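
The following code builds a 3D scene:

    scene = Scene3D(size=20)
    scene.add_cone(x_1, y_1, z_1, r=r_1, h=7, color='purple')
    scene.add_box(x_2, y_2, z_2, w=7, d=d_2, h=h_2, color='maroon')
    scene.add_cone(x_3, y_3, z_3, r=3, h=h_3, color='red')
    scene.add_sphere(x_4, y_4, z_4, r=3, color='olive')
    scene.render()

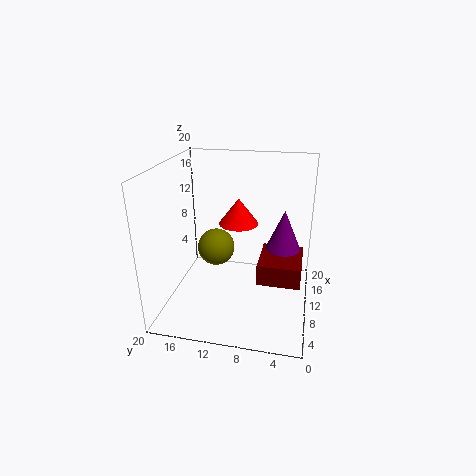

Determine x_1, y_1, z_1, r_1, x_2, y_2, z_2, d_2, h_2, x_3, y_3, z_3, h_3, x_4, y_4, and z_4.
x_1 = 14; y_1 = 4; z_1 = 6; r_1 = 3; x_2 = 8; y_2 = 1; z_2 = 4; d_2 = 6; h_2 = 3; x_3 = 15; y_3 = 11; z_3 = 10; h_3 = 4; x_4 = 16; y_4 = 15; z_4 = 5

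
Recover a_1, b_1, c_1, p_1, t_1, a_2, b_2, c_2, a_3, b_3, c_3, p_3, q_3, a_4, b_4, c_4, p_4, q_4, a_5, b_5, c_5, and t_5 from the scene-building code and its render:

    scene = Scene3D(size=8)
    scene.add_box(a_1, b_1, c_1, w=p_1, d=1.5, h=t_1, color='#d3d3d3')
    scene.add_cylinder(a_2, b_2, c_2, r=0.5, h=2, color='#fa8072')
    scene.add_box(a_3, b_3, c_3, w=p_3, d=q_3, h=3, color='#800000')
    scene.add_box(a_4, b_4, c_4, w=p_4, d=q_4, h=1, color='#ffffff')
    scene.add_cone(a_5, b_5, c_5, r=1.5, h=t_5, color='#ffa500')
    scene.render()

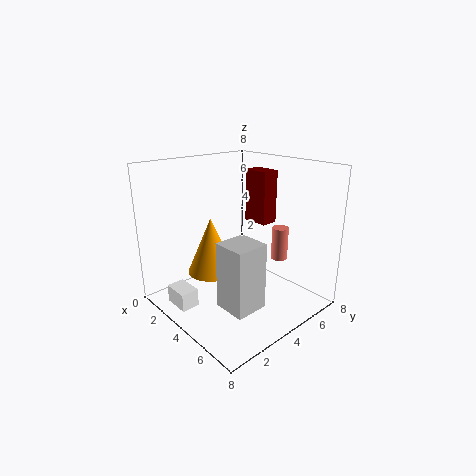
a_1 = 6.5, b_1 = 0.5, c_1 = 2.5, p_1 = 1.5, t_1 = 3, a_2 = 4.5, b_2 = 7, c_2 = 2, a_3 = 3, b_3 = 5.5, c_3 = 4.5, p_3 = 1.5, q_3 = 1, a_4 = 2, b_4 = 0.5, c_4 = 0.5, p_4 = 1.5, q_4 = 1, a_5 = 1.5, b_5 = 4, c_5 = 1, t_5 = 3.5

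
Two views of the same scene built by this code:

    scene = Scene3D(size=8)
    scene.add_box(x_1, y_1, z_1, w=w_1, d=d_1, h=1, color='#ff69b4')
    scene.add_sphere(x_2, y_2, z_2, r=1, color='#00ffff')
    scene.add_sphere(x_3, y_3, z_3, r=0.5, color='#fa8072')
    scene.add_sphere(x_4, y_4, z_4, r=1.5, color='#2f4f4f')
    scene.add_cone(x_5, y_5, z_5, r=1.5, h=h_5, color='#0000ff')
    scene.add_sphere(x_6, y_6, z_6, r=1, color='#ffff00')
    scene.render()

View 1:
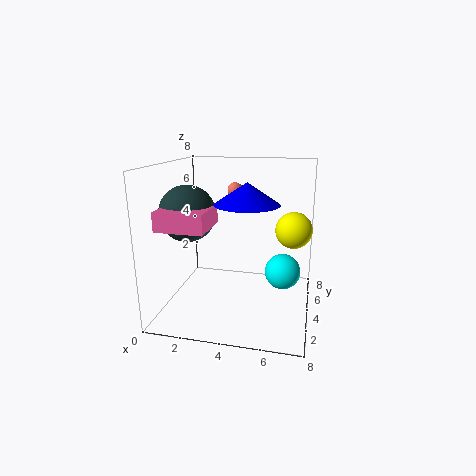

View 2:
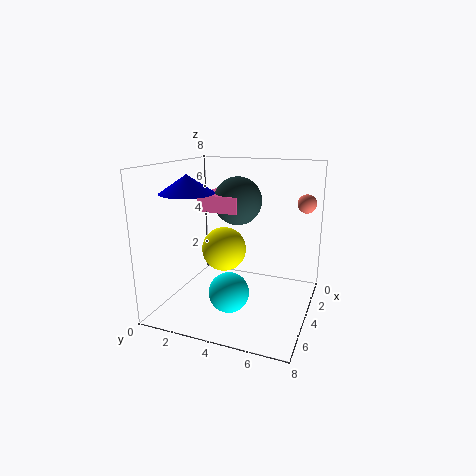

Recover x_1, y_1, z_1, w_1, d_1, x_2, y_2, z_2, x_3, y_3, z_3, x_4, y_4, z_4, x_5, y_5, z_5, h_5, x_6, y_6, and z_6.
x_1 = 0.5; y_1 = 1; z_1 = 5; w_1 = 2.5; d_1 = 2.5; x_2 = 6.5; y_2 = 4.5; z_2 = 2; x_3 = 3; y_3 = 7.5; z_3 = 6; x_4 = 1.5; y_4 = 3; z_4 = 5.5; x_5 = 5; y_5 = 1.5; z_5 = 6.5; h_5 = 1; x_6 = 7; y_6 = 4.5; z_6 = 4.5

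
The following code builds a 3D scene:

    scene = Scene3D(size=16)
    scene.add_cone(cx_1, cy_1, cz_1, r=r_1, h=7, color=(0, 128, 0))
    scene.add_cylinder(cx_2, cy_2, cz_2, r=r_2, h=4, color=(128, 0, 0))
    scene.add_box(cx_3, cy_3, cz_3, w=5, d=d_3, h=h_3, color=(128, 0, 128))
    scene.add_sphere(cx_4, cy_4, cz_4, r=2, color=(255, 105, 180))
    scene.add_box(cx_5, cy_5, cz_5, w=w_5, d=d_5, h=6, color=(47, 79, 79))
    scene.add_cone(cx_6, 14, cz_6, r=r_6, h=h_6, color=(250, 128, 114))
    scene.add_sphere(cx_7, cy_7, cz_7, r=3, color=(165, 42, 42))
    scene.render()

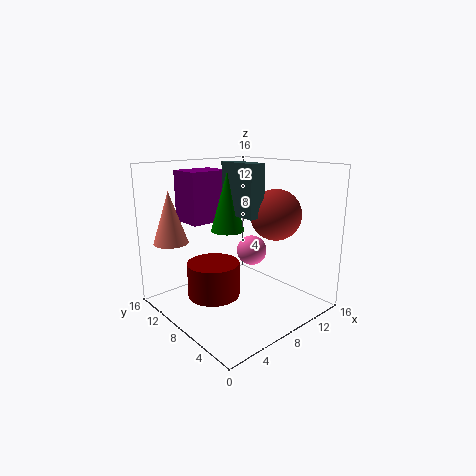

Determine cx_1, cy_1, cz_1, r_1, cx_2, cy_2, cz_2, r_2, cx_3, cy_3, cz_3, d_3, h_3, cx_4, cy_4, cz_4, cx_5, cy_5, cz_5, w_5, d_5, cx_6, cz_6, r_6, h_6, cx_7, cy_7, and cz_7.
cx_1 = 9, cy_1 = 11, cz_1 = 8, r_1 = 2, cx_2 = 6, cy_2 = 10, cz_2 = 1, r_2 = 3, cx_3 = 5, cy_3 = 12, cz_3 = 9, d_3 = 4, h_3 = 6, cx_4 = 14, cy_4 = 12, cz_4 = 4, cx_5 = 9, cy_5 = 7, cz_5 = 10, w_5 = 2, d_5 = 5, cx_6 = 3, cz_6 = 7, r_6 = 2, h_6 = 6, cx_7 = 13, cy_7 = 7, cz_7 = 10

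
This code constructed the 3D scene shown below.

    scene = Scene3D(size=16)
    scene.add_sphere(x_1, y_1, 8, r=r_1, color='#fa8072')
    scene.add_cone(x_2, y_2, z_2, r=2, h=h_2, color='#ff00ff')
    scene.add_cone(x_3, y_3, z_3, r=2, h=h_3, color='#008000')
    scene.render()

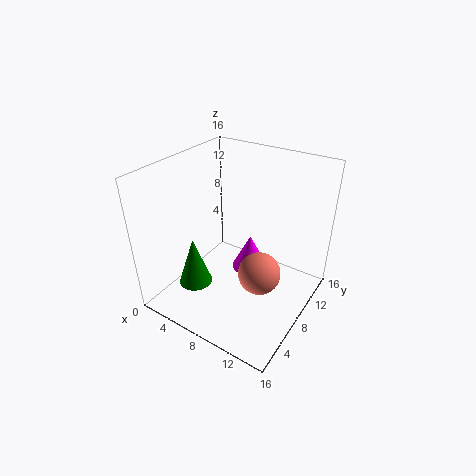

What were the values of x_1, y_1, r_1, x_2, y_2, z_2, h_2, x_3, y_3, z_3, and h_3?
x_1 = 13, y_1 = 4, r_1 = 2, x_2 = 9, y_2 = 9, z_2 = 4, h_2 = 4, x_3 = 3, y_3 = 6, z_3 = 1, h_3 = 6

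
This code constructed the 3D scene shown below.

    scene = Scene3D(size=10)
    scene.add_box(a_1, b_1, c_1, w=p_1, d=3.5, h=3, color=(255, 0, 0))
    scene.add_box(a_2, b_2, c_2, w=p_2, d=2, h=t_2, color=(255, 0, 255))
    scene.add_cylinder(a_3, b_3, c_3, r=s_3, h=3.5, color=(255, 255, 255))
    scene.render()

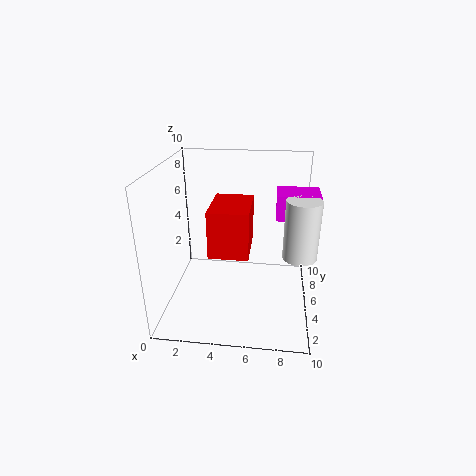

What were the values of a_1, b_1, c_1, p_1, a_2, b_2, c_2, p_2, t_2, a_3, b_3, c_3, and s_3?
a_1 = 3.5, b_1 = 2, c_1 = 5, p_1 = 2.5, a_2 = 7.5, b_2 = 2.5, c_2 = 7.5, p_2 = 2.5, t_2 = 1.5, a_3 = 9, b_3 = 2, c_3 = 5.5, s_3 = 1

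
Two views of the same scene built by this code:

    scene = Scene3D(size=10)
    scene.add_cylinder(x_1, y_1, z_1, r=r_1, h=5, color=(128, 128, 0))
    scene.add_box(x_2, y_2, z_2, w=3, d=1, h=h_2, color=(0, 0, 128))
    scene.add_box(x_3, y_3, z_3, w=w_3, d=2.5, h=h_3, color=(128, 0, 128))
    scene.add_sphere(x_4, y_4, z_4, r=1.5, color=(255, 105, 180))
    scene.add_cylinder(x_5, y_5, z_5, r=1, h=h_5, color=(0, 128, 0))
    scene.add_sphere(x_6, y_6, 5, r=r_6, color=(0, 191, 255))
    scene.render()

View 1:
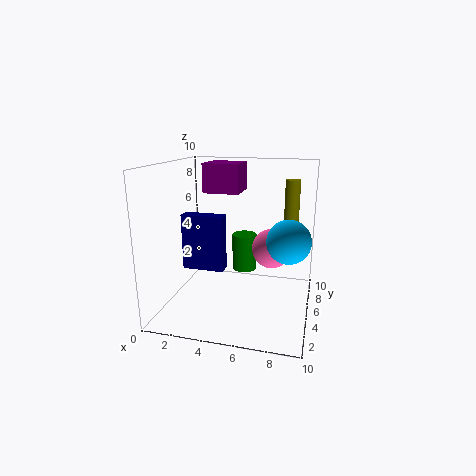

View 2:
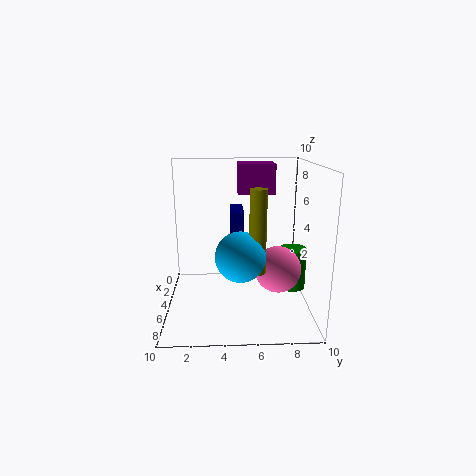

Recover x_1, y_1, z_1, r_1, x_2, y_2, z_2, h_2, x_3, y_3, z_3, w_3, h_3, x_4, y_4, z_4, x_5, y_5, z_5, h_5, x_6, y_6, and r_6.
x_1 = 8.5, y_1 = 6, z_1 = 4, r_1 = 0.5, x_2 = 1, y_2 = 4.5, z_2 = 2.5, h_2 = 4, x_3 = 2.5, y_3 = 5, z_3 = 8, w_3 = 2.5, h_3 = 2, x_4 = 7, y_4 = 7.5, z_4 = 3.5, x_5 = 4.5, y_5 = 9, z_5 = 1, h_5 = 3, x_6 = 8.5, y_6 = 5, r_6 = 1.5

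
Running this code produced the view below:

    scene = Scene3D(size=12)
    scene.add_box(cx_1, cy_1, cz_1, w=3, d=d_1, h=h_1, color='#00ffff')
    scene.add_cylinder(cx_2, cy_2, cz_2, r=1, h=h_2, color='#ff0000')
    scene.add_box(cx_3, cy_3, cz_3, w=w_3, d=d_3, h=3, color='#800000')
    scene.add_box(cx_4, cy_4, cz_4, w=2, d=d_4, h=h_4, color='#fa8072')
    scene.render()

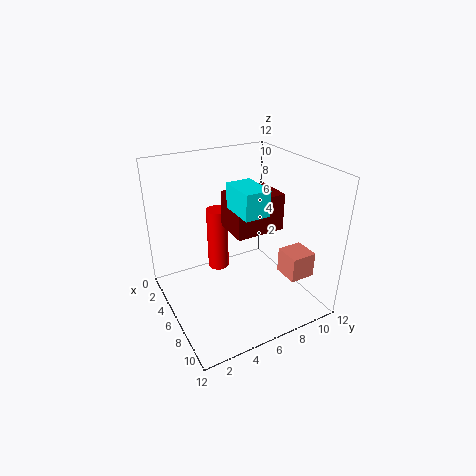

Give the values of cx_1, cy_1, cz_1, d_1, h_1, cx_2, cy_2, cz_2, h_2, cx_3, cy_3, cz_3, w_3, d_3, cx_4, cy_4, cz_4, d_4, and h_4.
cx_1 = 6
cy_1 = 5
cz_1 = 9
d_1 = 2
h_1 = 2
cx_2 = 2
cy_2 = 6
cz_2 = 1
h_2 = 6
cx_3 = 5
cy_3 = 5
cz_3 = 7
w_3 = 3
d_3 = 4
cx_4 = 9
cy_4 = 8
cz_4 = 4
d_4 = 2
h_4 = 2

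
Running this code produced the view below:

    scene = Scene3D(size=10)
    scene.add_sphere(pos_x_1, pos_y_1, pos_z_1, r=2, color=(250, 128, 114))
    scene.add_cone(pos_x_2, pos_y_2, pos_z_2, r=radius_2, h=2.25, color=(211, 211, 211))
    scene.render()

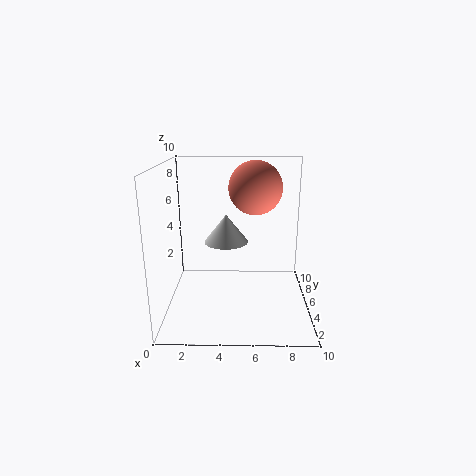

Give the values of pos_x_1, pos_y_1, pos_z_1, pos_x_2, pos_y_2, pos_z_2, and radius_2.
pos_x_1 = 6.25, pos_y_1 = 7.5, pos_z_1 = 8, pos_x_2 = 4, pos_y_2 = 8.25, pos_z_2 = 3.5, radius_2 = 1.75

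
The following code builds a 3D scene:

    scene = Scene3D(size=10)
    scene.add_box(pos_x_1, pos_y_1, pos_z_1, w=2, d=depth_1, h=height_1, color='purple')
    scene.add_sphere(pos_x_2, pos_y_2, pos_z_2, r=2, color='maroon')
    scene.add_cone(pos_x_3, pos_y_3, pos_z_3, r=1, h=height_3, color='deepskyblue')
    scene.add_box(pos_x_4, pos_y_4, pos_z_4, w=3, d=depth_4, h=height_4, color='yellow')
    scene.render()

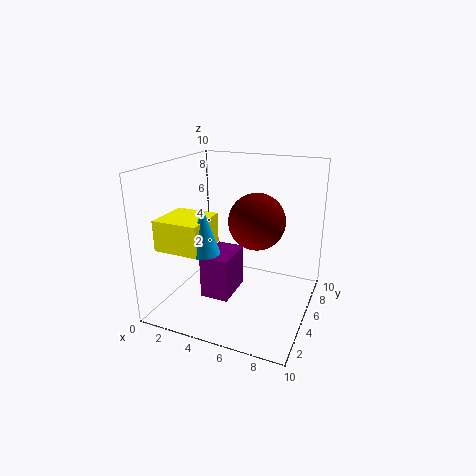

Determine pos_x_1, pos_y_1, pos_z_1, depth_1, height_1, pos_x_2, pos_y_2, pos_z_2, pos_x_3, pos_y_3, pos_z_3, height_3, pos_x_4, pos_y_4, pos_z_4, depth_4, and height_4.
pos_x_1 = 3; pos_y_1 = 3; pos_z_1 = 1; depth_1 = 3; height_1 = 3; pos_x_2 = 6; pos_y_2 = 6; pos_z_2 = 6; pos_x_3 = 4; pos_y_3 = 2; pos_z_3 = 5; height_3 = 3; pos_x_4 = 1; pos_y_4 = 1; pos_z_4 = 5; depth_4 = 3; height_4 = 2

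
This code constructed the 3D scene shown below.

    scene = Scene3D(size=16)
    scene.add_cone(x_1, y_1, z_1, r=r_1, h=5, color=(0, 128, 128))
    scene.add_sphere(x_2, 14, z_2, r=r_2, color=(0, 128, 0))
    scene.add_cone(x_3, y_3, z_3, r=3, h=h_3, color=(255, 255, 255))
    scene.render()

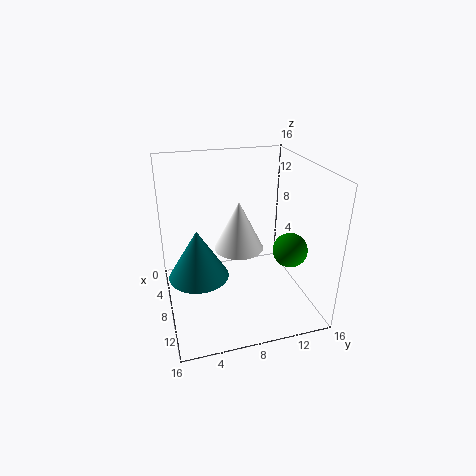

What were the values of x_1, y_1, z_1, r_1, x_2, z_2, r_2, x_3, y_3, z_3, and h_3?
x_1 = 11
y_1 = 3
z_1 = 6
r_1 = 3
x_2 = 9
z_2 = 6
r_2 = 2
x_3 = 5
y_3 = 9
z_3 = 5
h_3 = 6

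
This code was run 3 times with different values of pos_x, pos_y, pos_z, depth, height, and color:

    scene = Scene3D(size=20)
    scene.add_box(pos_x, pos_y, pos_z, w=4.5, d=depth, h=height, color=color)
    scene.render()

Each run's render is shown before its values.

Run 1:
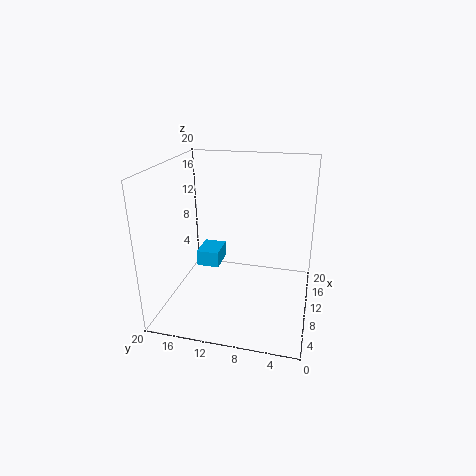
pos_x = 13
pos_y = 14
pos_z = 3
depth = 3.5
height = 2.5
color = 'deepskyblue'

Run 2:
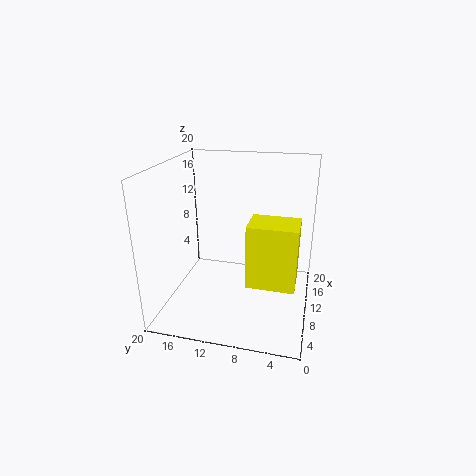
pos_x = 3.5
pos_y = 1.5
pos_z = 6.5
depth = 6
height = 8
color = 'yellow'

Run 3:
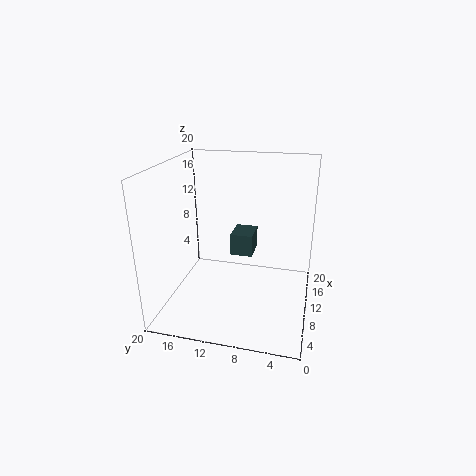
pos_x = 15
pos_y = 9
pos_z = 4.5
depth = 3.5
height = 3.5
color = 'darkslategray'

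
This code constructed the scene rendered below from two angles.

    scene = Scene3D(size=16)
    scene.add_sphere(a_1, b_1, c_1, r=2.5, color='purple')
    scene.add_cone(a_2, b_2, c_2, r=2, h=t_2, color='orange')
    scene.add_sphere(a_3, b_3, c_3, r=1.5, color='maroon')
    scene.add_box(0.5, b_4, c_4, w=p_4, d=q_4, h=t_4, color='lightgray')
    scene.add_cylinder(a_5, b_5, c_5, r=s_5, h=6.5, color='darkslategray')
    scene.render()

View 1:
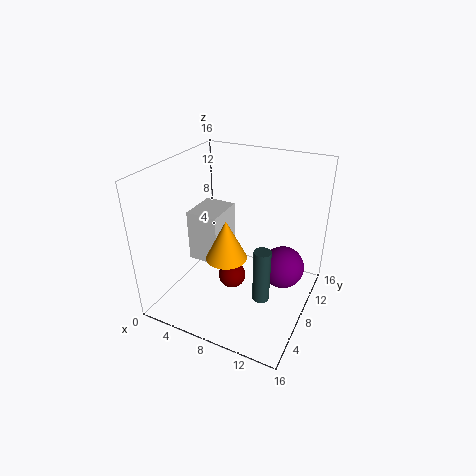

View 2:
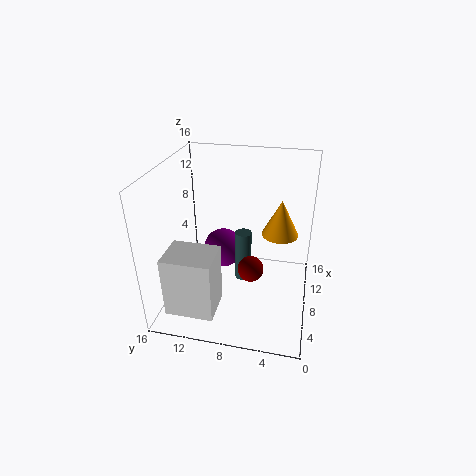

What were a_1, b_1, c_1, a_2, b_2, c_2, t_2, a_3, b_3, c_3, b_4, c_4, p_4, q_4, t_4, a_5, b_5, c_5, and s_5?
a_1 = 12.5
b_1 = 11
c_1 = 3.5
a_2 = 9
b_2 = 3.5
c_2 = 8.5
t_2 = 4
a_3 = 8
b_3 = 6.5
c_3 = 4
b_4 = 9
c_4 = 2.5
p_4 = 4
q_4 = 5
t_4 = 6.5
a_5 = 11
b_5 = 8
c_5 = 0.5
s_5 = 1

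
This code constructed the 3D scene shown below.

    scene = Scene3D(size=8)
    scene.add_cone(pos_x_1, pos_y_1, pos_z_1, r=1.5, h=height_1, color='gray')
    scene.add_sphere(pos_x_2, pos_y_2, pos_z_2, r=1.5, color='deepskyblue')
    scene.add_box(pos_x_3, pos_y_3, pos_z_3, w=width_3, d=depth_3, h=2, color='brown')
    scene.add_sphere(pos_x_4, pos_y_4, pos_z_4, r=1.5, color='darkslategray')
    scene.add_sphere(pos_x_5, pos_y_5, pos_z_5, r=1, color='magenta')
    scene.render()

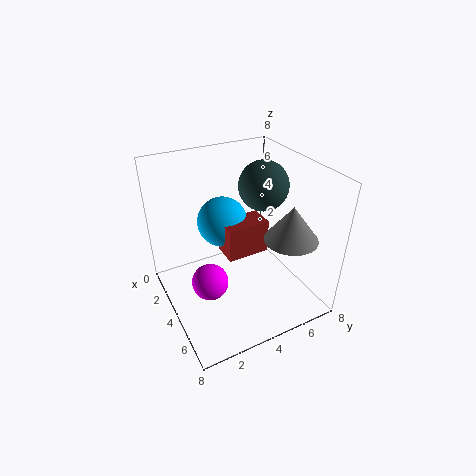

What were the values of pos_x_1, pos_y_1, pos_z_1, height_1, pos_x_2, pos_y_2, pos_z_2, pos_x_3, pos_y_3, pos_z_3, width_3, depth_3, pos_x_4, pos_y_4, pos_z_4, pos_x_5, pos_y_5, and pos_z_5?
pos_x_1 = 5.5, pos_y_1 = 6.5, pos_z_1 = 4, height_1 = 2, pos_x_2 = 2, pos_y_2 = 4, pos_z_2 = 4, pos_x_3 = 2.5, pos_y_3 = 3.5, pos_z_3 = 2.5, width_3 = 1.5, depth_3 = 2.5, pos_x_4 = 2.5, pos_y_4 = 6.5, pos_z_4 = 6, pos_x_5 = 4.5, pos_y_5 = 2, pos_z_5 = 2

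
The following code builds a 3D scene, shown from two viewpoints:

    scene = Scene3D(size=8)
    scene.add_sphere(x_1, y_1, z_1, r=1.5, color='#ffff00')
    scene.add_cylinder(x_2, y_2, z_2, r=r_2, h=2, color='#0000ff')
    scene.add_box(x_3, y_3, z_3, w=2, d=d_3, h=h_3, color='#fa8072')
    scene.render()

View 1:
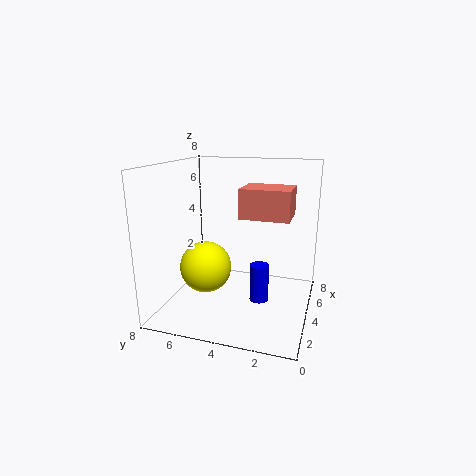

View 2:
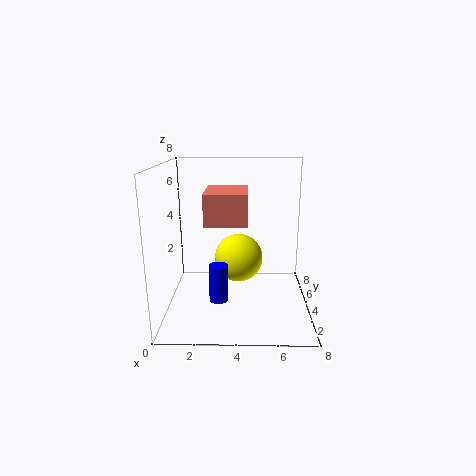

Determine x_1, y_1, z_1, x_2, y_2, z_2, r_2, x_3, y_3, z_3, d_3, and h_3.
x_1 = 4, y_1 = 6, z_1 = 2, x_2 = 3, y_2 = 2.5, z_2 = 1, r_2 = 0.5, x_3 = 2.5, y_3 = 1, z_3 = 5.5, d_3 = 2.5, h_3 = 1.5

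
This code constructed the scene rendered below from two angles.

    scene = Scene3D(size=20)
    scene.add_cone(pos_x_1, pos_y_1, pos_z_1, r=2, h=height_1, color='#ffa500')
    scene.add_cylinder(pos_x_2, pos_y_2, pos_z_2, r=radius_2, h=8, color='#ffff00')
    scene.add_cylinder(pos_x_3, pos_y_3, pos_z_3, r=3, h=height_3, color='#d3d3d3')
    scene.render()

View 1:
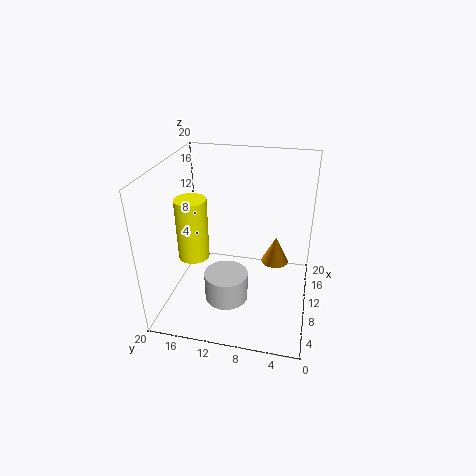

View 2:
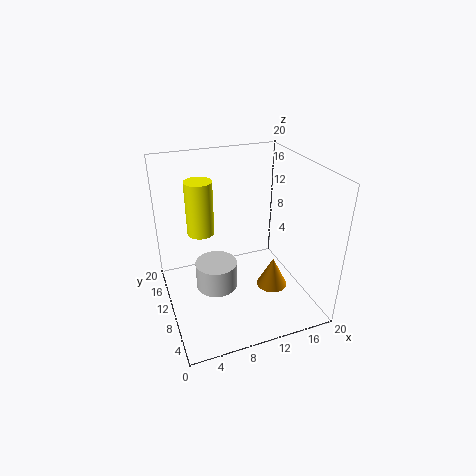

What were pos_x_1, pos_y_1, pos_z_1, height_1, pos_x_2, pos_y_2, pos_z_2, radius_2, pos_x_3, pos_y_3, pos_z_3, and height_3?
pos_x_1 = 13, pos_y_1 = 5, pos_z_1 = 5, height_1 = 4, pos_x_2 = 6, pos_y_2 = 15, pos_z_2 = 9, radius_2 = 2, pos_x_3 = 7, pos_y_3 = 11, pos_z_3 = 2, height_3 = 4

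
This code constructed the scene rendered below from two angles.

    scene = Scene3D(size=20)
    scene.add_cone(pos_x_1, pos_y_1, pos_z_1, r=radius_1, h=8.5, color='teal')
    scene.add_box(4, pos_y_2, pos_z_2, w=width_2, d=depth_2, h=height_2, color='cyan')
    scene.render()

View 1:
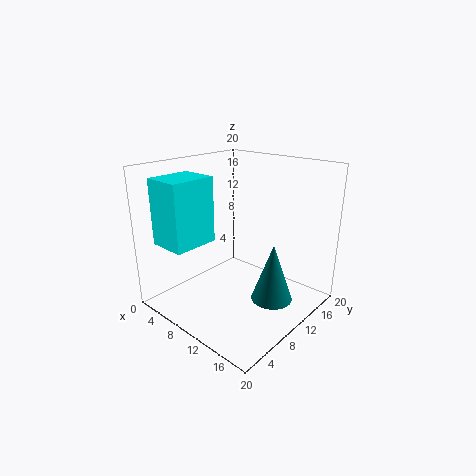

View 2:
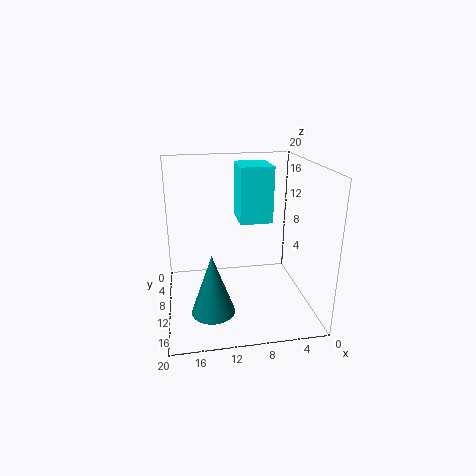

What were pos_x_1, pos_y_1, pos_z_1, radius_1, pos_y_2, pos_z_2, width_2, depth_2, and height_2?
pos_x_1 = 14
pos_y_1 = 13
pos_z_1 = 0.5
radius_1 = 3
pos_y_2 = 0.5
pos_z_2 = 10.5
width_2 = 5
depth_2 = 6
height_2 = 8.5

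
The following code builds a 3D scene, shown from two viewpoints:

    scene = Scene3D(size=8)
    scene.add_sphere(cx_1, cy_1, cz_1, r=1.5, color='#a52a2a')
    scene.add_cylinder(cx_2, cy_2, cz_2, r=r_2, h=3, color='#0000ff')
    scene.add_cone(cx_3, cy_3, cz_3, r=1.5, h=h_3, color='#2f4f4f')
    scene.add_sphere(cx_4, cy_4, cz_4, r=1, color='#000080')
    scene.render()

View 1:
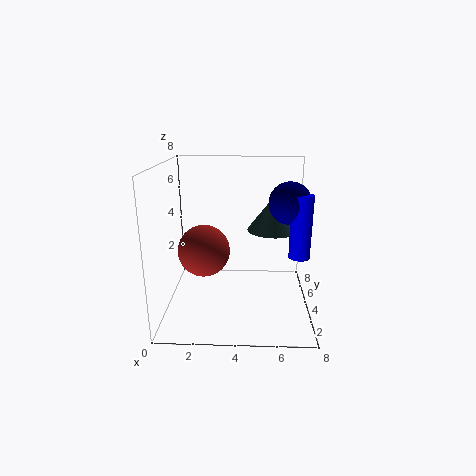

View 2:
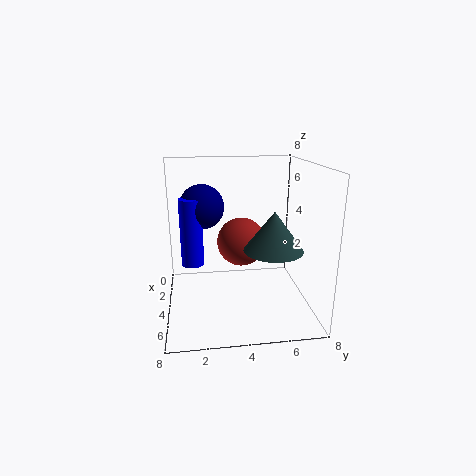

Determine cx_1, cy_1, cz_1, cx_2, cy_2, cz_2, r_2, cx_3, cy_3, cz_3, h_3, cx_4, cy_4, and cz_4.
cx_1 = 2
cy_1 = 4.5
cz_1 = 3
cx_2 = 7
cy_2 = 1.5
cz_2 = 4
r_2 = 0.5
cx_3 = 6
cy_3 = 5.5
cz_3 = 4
h_3 = 2
cx_4 = 6.5
cy_4 = 2
cz_4 = 6.5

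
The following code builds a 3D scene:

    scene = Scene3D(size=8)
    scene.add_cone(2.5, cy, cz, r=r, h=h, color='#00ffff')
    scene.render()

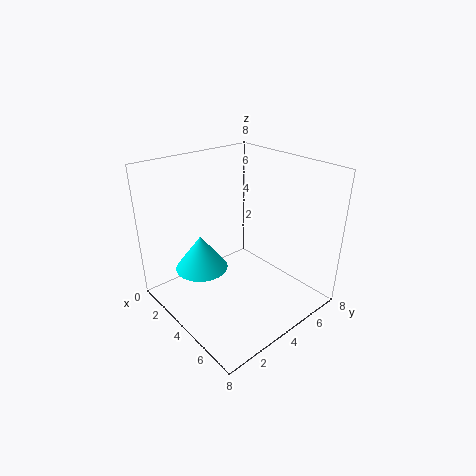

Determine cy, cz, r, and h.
cy = 2.5
cz = 2
r = 1.5
h = 2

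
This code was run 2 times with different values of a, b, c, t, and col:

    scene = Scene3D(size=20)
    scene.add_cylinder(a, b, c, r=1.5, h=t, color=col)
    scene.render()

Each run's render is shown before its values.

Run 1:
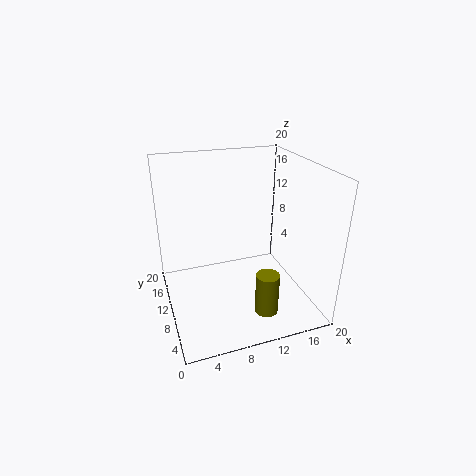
a = 11.5, b = 3, c = 2.5, t = 5.5, col = 'olive'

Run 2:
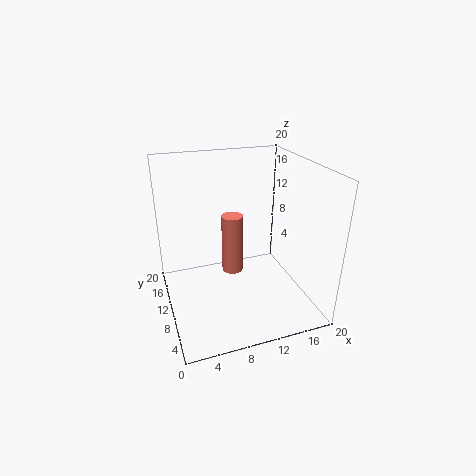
a = 9.5, b = 11, c = 4.5, t = 8.5, col = 'salmon'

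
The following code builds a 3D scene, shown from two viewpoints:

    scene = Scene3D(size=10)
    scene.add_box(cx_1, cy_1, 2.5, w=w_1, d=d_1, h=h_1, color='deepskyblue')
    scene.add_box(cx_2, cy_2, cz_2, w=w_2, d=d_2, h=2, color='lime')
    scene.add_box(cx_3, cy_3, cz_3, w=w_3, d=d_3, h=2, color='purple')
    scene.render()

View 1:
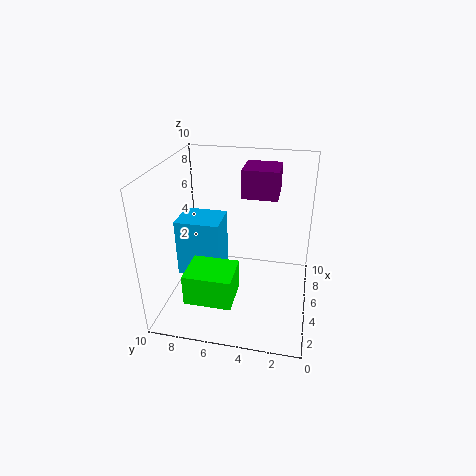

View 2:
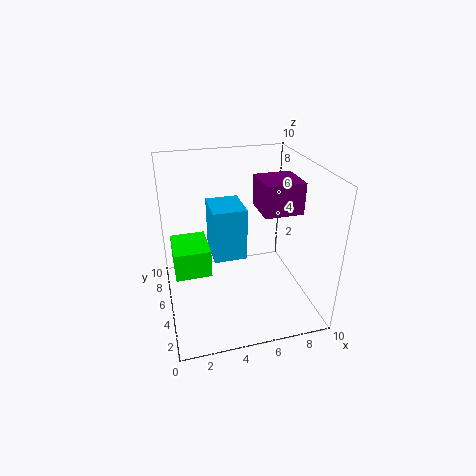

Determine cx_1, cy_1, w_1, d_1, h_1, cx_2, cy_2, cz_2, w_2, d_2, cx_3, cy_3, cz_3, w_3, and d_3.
cx_1 = 3.5; cy_1 = 6; w_1 = 2.5; d_1 = 3; h_1 = 4; cx_2 = 0.5; cy_2 = 4.5; cz_2 = 2.5; w_2 = 2.5; d_2 = 3; cx_3 = 6; cy_3 = 2.5; cz_3 = 7.5; w_3 = 2.5; d_3 = 2.5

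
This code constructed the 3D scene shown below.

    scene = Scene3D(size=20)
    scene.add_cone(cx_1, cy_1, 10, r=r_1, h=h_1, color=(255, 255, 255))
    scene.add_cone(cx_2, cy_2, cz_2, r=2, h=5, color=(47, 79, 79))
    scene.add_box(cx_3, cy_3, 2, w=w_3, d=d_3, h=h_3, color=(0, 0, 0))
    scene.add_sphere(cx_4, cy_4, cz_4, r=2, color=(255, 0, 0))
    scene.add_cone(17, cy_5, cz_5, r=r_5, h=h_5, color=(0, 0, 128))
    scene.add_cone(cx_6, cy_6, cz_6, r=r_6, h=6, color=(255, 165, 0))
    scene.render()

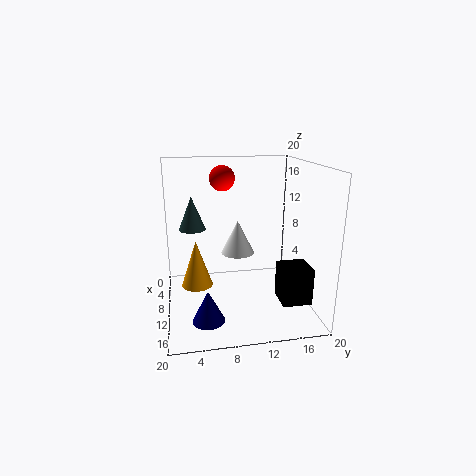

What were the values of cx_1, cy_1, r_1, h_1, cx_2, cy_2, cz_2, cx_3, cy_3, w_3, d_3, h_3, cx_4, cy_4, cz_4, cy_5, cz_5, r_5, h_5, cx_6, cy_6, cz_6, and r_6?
cx_1 = 15, cy_1 = 9, r_1 = 2, h_1 = 4, cx_2 = 5, cy_2 = 4, cz_2 = 10, cx_3 = 12, cy_3 = 15, w_3 = 4, d_3 = 4, h_3 = 5, cx_4 = 2, cy_4 = 9, cz_4 = 17, cy_5 = 5, cz_5 = 2, r_5 = 2, h_5 = 4, cx_6 = 13, cy_6 = 4, cz_6 = 5, r_6 = 2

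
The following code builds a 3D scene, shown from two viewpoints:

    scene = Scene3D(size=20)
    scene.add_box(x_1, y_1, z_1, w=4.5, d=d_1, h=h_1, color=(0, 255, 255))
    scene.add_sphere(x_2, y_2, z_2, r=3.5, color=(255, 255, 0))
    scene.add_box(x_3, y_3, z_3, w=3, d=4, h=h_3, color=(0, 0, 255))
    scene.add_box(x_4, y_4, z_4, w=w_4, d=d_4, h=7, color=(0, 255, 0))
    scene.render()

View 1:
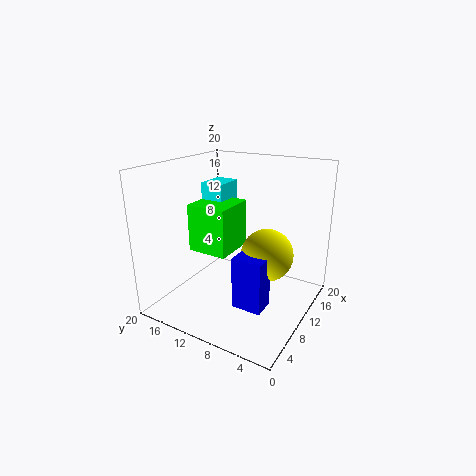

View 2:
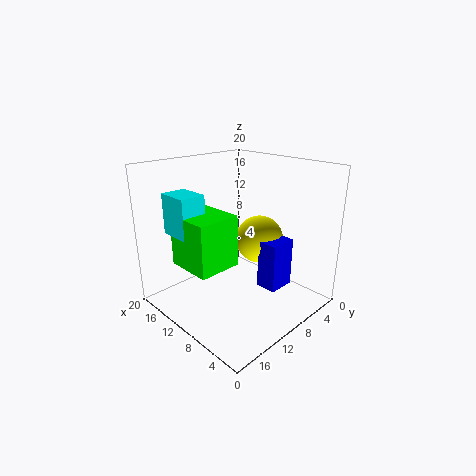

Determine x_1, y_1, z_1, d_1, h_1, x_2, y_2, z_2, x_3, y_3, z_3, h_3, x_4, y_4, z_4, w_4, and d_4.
x_1 = 12; y_1 = 14; z_1 = 11; d_1 = 3.5; h_1 = 5.5; x_2 = 10; y_2 = 5.5; z_2 = 8.5; x_3 = 5; y_3 = 4; z_3 = 2.5; h_3 = 7; x_4 = 8.5; y_4 = 11.5; z_4 = 7; w_4 = 6.5; d_4 = 6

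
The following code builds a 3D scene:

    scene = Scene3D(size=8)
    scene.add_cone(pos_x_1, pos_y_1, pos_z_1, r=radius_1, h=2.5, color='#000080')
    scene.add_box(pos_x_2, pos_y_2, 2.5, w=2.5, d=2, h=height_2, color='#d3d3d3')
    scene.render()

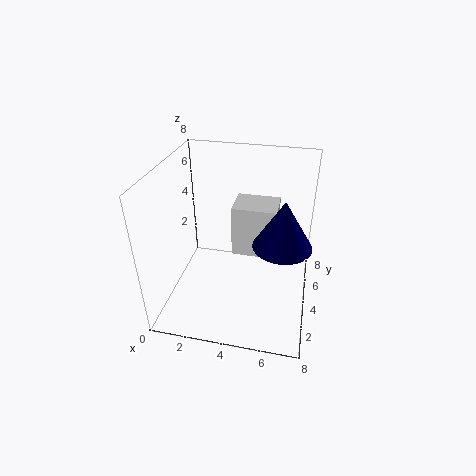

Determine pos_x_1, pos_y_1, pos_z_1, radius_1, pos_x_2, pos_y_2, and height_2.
pos_x_1 = 6.5; pos_y_1 = 3; pos_z_1 = 4.5; radius_1 = 1.5; pos_x_2 = 3.5; pos_y_2 = 4.5; height_2 = 3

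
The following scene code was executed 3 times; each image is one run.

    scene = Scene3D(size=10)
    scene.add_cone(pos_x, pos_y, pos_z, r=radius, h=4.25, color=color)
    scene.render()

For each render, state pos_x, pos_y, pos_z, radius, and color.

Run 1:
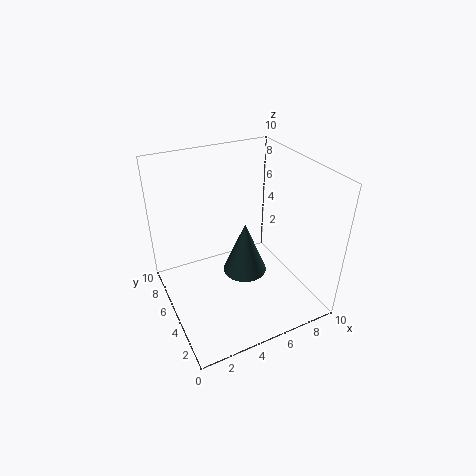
pos_x = 6.5, pos_y = 6.75, pos_z = 0.5, radius = 1.75, color = 'darkslategray'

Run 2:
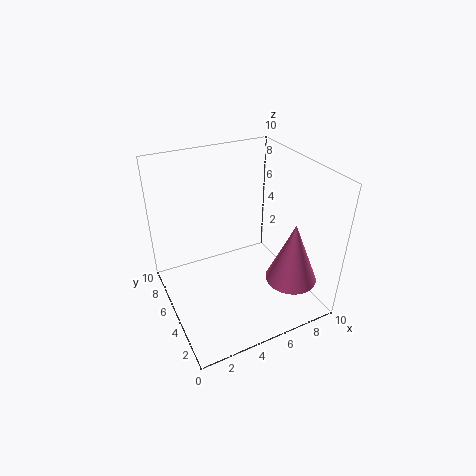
pos_x = 7.75, pos_y = 2.25, pos_z = 2.5, radius = 1.75, color = 'hotpink'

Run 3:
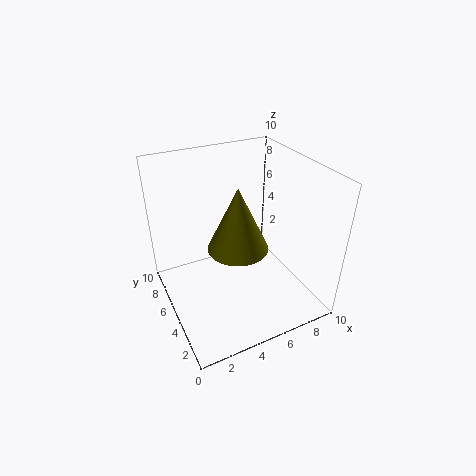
pos_x = 4.5, pos_y = 4, pos_z = 5, radius = 2, color = 'olive'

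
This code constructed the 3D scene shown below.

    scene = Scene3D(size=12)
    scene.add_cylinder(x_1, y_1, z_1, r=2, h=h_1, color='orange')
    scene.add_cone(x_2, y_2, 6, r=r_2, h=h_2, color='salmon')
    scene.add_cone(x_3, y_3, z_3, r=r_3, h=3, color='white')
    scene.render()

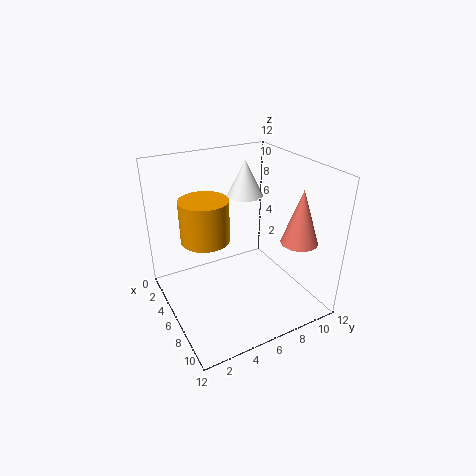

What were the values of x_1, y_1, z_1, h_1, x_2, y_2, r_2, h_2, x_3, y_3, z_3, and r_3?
x_1 = 5, y_1 = 3.5, z_1 = 6, h_1 = 3.5, x_2 = 9, y_2 = 10, r_2 = 1.5, h_2 = 4.5, x_3 = 4.5, y_3 = 7.5, z_3 = 9, r_3 = 1.5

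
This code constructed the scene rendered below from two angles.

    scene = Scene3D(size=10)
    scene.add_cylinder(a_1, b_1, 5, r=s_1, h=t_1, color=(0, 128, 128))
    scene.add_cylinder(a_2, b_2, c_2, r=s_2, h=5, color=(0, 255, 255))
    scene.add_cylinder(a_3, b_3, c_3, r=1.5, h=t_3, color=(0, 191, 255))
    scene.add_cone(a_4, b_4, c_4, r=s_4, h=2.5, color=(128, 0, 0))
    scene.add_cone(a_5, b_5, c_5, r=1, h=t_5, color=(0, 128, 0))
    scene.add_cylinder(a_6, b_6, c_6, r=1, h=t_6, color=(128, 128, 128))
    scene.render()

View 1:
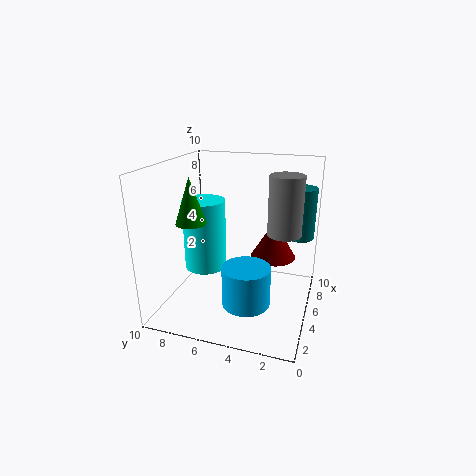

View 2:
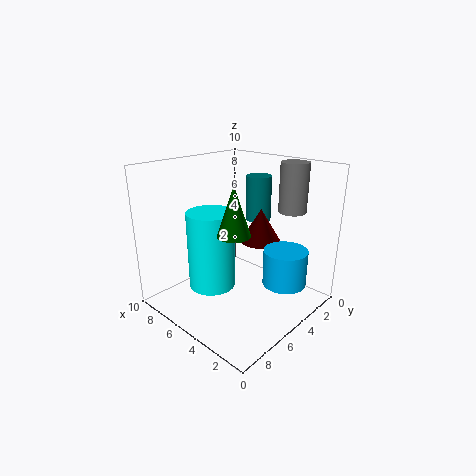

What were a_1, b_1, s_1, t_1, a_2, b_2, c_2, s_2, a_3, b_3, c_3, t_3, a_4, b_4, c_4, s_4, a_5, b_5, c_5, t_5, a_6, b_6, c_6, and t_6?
a_1 = 6.5
b_1 = 1
s_1 = 1
t_1 = 3.5
a_2 = 5
b_2 = 7.5
c_2 = 2.5
s_2 = 1.5
a_3 = 2
b_3 = 3.5
c_3 = 2
t_3 = 2.5
a_4 = 5
b_4 = 2.5
c_4 = 4
s_4 = 1.5
a_5 = 3
b_5 = 7.5
c_5 = 6.5
t_5 = 3
a_6 = 3
b_6 = 1.5
c_6 = 6.5
t_6 = 3.5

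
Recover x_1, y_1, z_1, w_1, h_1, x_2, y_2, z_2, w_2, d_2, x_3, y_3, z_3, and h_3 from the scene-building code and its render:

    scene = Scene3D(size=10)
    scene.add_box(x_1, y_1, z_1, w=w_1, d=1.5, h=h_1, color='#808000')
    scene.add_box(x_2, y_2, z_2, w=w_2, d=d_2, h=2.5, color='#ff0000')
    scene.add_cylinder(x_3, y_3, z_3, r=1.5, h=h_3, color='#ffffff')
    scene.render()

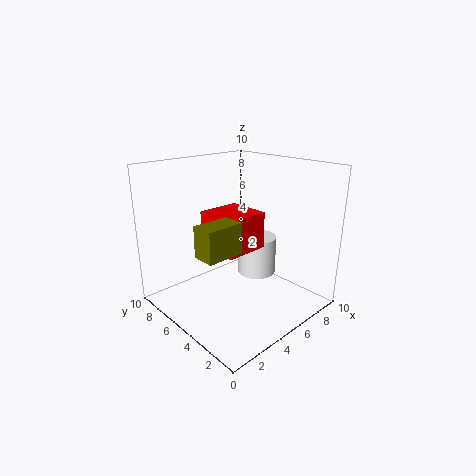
x_1 = 1, y_1 = 3, z_1 = 5, w_1 = 2.5, h_1 = 2, x_2 = 3, y_2 = 3.5, z_2 = 4.5, w_2 = 3, d_2 = 3, x_3 = 8, y_3 = 6, z_3 = 1, h_3 = 3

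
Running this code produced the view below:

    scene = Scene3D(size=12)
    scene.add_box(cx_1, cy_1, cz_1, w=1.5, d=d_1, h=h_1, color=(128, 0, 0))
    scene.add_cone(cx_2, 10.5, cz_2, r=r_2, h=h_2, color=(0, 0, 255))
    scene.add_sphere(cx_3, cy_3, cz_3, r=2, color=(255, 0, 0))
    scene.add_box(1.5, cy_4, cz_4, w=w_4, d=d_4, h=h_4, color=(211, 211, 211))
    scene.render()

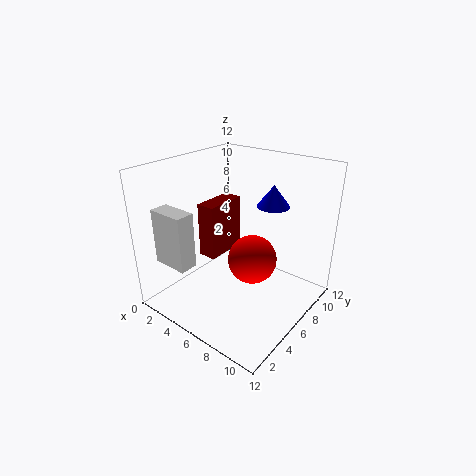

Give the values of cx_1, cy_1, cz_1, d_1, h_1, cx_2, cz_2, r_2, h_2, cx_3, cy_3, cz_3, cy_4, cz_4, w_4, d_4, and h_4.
cx_1 = 3.5, cy_1 = 4, cz_1 = 4.5, d_1 = 3.5, h_1 = 4.5, cx_2 = 6.5, cz_2 = 7.5, r_2 = 1.5, h_2 = 2, cx_3 = 7.5, cy_3 = 6, cz_3 = 4.5, cy_4 = 1, cz_4 = 4.5, w_4 = 3, d_4 = 1.5, h_4 = 4.5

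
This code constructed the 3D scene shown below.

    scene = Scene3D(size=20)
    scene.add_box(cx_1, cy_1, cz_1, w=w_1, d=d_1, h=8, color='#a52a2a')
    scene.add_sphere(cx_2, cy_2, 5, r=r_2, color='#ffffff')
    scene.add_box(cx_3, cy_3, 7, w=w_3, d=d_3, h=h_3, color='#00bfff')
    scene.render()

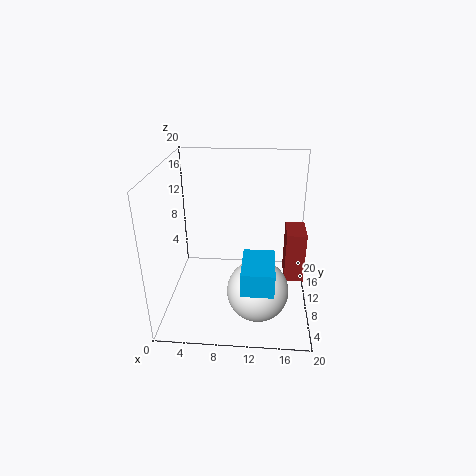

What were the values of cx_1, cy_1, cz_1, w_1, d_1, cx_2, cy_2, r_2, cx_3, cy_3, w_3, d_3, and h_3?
cx_1 = 17, cy_1 = 13, cz_1 = 1, w_1 = 3, d_1 = 5, cx_2 = 13, cy_2 = 5, r_2 = 4, cx_3 = 11, cy_3 = 1, w_3 = 4, d_3 = 6, h_3 = 3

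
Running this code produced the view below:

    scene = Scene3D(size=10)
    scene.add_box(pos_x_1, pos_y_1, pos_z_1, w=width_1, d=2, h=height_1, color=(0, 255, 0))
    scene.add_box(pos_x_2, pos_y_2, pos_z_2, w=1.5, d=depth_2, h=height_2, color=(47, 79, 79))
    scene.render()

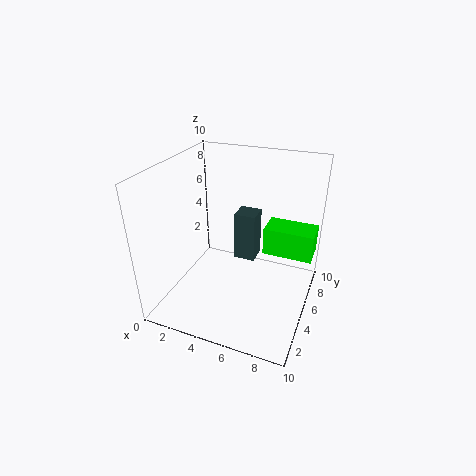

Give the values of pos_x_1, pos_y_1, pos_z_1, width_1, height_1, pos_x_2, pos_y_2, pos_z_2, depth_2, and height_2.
pos_x_1 = 6.5, pos_y_1 = 6, pos_z_1 = 3.5, width_1 = 3.5, height_1 = 2, pos_x_2 = 4.5, pos_y_2 = 5.5, pos_z_2 = 3, depth_2 = 1.5, height_2 = 3.5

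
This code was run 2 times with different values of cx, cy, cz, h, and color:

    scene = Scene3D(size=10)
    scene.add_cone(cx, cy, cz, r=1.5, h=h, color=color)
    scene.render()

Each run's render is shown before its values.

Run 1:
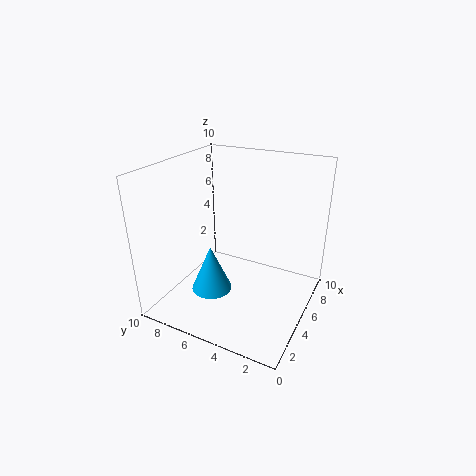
cx = 4.5, cy = 7, cz = 0.5, h = 3.5, color = 'deepskyblue'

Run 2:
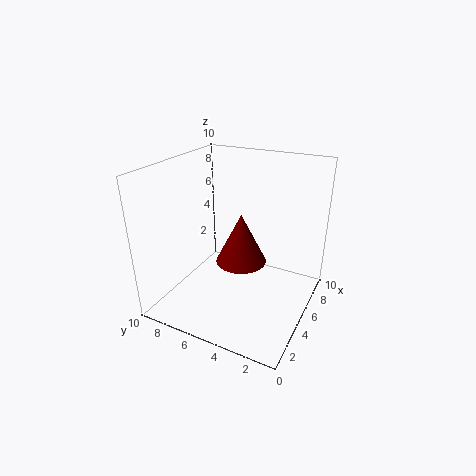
cx = 2.5, cy = 3.5, cz = 5, h = 3, color = 'maroon'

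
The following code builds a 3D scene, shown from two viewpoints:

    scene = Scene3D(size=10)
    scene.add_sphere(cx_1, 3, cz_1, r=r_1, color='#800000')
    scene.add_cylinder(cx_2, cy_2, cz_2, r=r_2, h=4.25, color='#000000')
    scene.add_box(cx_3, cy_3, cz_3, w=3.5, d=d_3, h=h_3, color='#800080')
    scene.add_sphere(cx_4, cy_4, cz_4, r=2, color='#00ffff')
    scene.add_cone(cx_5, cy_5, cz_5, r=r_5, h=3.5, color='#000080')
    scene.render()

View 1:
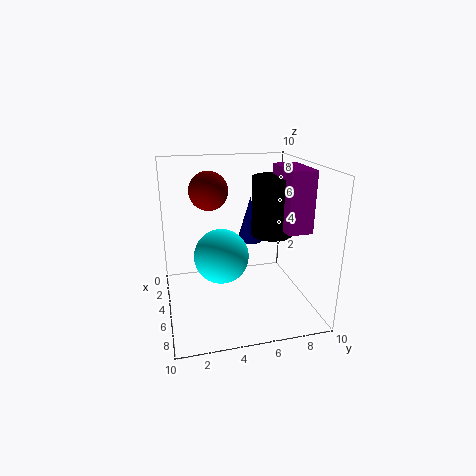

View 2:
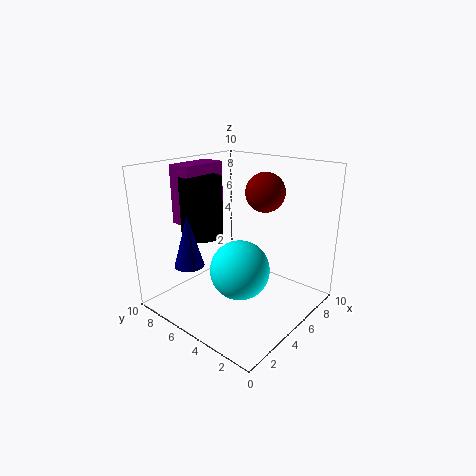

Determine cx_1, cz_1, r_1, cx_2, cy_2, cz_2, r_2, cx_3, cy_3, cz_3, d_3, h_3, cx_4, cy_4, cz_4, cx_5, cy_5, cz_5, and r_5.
cx_1 = 5.25
cz_1 = 8.5
r_1 = 1.25
cx_2 = 4.25
cy_2 = 7.75
cz_2 = 4.75
r_2 = 1.5
cx_3 = 3.25
cy_3 = 8
cz_3 = 5.5
d_3 = 1.75
h_3 = 4.25
cx_4 = 4
cy_4 = 4
cz_4 = 3.25
cx_5 = 2
cy_5 = 6.75
cz_5 = 3.5
r_5 = 1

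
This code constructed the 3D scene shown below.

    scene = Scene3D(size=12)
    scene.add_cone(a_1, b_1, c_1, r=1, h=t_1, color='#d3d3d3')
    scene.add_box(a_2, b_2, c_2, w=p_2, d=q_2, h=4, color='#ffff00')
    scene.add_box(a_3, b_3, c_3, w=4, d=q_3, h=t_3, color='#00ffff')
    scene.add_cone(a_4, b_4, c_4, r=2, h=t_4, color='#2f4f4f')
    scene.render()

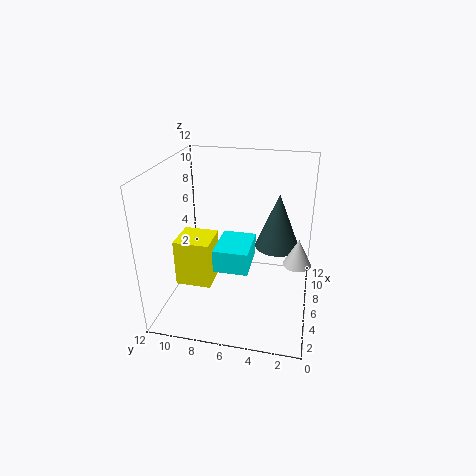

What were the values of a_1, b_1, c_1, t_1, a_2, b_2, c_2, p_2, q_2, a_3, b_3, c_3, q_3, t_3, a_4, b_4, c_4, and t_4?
a_1 = 3; b_1 = 1; c_1 = 6; t_1 = 2; a_2 = 4; b_2 = 8; c_2 = 2; p_2 = 3; q_2 = 3; a_3 = 5; b_3 = 5; c_3 = 3; q_3 = 3; t_3 = 2; a_4 = 9; b_4 = 3; c_4 = 4; t_4 = 5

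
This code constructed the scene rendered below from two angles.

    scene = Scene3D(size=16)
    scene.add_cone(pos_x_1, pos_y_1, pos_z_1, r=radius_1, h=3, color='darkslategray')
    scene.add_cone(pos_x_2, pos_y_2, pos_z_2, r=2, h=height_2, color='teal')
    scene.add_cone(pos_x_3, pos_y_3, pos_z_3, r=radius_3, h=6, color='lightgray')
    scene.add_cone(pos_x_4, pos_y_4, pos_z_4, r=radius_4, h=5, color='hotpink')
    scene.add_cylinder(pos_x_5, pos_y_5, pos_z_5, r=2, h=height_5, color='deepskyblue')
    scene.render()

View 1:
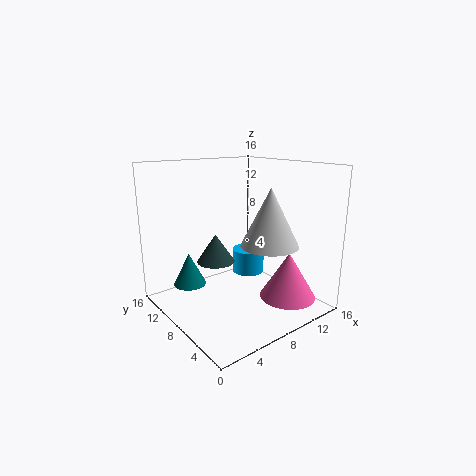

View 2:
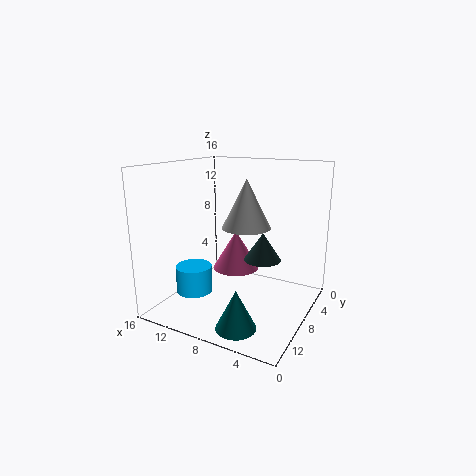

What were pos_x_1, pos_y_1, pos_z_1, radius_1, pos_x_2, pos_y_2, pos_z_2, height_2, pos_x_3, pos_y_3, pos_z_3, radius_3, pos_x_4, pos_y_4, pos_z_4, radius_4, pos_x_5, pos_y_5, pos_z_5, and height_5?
pos_x_1 = 5, pos_y_1 = 8, pos_z_1 = 6, radius_1 = 2, pos_x_2 = 5, pos_y_2 = 14, pos_z_2 = 1, height_2 = 4, pos_x_3 = 9, pos_y_3 = 4, pos_z_3 = 8, radius_3 = 3, pos_x_4 = 11, pos_y_4 = 3, pos_z_4 = 2, radius_4 = 3, pos_x_5 = 12, pos_y_5 = 11, pos_z_5 = 2, height_5 = 3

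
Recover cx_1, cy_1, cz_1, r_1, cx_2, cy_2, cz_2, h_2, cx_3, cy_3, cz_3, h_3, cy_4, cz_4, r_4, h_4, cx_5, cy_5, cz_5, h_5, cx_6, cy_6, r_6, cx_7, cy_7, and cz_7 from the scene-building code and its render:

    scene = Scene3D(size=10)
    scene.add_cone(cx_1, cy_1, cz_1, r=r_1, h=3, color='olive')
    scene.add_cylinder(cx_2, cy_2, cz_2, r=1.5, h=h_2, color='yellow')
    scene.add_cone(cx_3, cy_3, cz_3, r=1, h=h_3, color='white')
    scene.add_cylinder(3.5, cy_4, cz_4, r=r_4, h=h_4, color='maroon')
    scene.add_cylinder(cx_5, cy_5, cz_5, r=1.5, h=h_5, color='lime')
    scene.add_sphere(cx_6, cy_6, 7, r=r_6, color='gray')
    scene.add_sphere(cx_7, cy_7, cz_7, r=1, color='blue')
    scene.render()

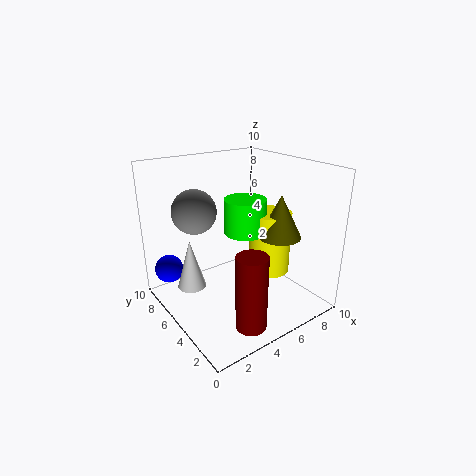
cx_1 = 7.5; cy_1 = 3.5; cz_1 = 5; r_1 = 1.5; cx_2 = 7.5; cy_2 = 4.5; cz_2 = 2; h_2 = 4.5; cx_3 = 2; cy_3 = 6.5; cz_3 = 1.5; h_3 = 3.5; cy_4 = 1.5; cz_4 = 0.5; r_4 = 1; h_4 = 5; cx_5 = 6; cy_5 = 5.5; cz_5 = 5; h_5 = 2.5; cx_6 = 2.5; cy_6 = 6.5; r_6 = 1.5; cx_7 = 1; cy_7 = 8; cz_7 = 2.5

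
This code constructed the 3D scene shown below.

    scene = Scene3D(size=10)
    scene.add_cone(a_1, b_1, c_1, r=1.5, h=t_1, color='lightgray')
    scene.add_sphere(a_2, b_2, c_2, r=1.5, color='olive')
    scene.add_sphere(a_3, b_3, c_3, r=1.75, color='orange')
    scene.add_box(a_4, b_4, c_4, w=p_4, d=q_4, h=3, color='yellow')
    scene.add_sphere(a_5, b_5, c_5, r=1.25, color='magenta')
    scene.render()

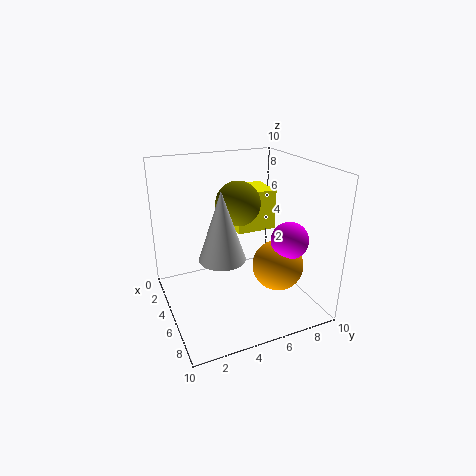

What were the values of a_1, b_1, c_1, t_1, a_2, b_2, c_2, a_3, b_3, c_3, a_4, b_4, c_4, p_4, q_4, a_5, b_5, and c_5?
a_1 = 6.5
b_1 = 3.25
c_1 = 4.5
t_1 = 4.5
a_2 = 5
b_2 = 5
c_2 = 7.5
a_3 = 6.75
b_3 = 7.25
c_3 = 3.25
a_4 = 1.25
b_4 = 5.5
c_4 = 4.75
p_4 = 2.75
q_4 = 3
a_5 = 7.25
b_5 = 7.75
c_5 = 5.25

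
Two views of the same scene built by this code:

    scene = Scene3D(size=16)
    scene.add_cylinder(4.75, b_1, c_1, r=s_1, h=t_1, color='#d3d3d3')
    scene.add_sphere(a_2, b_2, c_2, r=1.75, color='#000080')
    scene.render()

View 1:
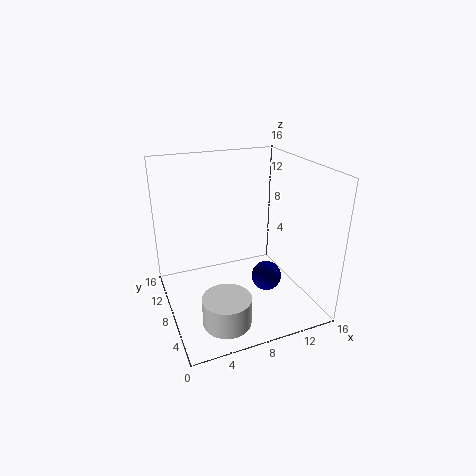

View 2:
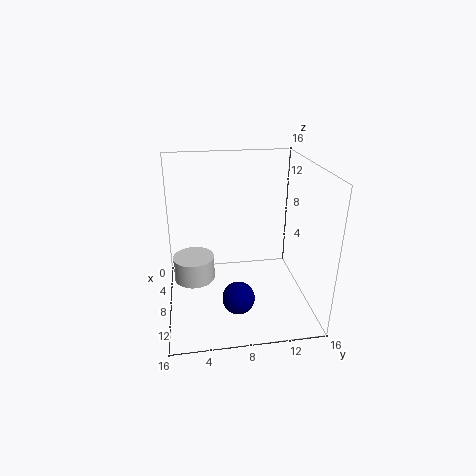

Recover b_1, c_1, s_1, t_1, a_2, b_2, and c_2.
b_1 = 3, c_1 = 1.25, s_1 = 2.5, t_1 = 3, a_2 = 11.5, b_2 = 7.5, c_2 = 2.5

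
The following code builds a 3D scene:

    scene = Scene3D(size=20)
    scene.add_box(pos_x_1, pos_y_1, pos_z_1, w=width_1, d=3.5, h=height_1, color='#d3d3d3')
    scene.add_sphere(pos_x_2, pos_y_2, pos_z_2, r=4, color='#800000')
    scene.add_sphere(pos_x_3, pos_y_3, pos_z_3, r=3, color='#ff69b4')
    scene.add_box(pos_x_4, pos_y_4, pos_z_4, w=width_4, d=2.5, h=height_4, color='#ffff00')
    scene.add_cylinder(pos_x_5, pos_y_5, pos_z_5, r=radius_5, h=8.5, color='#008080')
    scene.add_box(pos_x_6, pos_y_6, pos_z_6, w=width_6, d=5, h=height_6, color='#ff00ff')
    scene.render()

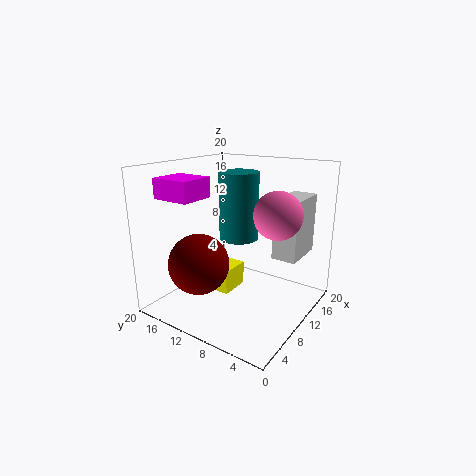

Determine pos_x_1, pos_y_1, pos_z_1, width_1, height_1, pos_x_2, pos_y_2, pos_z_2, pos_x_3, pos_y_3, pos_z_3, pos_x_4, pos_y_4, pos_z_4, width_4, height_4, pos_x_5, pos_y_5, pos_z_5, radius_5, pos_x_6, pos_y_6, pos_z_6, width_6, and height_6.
pos_x_1 = 12.5
pos_y_1 = 2.5
pos_z_1 = 7
width_1 = 6.5
height_1 = 8.5
pos_x_2 = 4.5
pos_y_2 = 12.5
pos_z_2 = 7.5
pos_x_3 = 9
pos_y_3 = 3.5
pos_z_3 = 14.5
pos_x_4 = 8.5
pos_y_4 = 11
pos_z_4 = 1.5
width_4 = 4.5
height_4 = 3.5
pos_x_5 = 8
pos_y_5 = 8.5
pos_z_5 = 11
radius_5 = 2.5
pos_x_6 = 1
pos_y_6 = 11
pos_z_6 = 16.5
width_6 = 4.5
height_6 = 2.5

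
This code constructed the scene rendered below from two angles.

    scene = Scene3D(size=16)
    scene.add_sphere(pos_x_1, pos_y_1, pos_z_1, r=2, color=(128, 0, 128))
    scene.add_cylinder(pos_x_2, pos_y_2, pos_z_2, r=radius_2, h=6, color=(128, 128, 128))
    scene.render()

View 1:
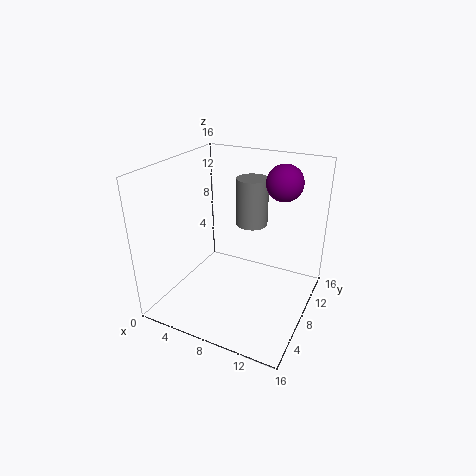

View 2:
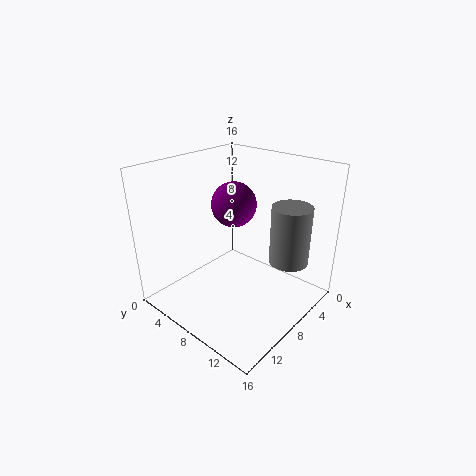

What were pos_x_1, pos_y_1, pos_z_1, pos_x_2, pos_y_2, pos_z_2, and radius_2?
pos_x_1 = 12
pos_y_1 = 11
pos_z_1 = 14
pos_x_2 = 7
pos_y_2 = 14
pos_z_2 = 7
radius_2 = 2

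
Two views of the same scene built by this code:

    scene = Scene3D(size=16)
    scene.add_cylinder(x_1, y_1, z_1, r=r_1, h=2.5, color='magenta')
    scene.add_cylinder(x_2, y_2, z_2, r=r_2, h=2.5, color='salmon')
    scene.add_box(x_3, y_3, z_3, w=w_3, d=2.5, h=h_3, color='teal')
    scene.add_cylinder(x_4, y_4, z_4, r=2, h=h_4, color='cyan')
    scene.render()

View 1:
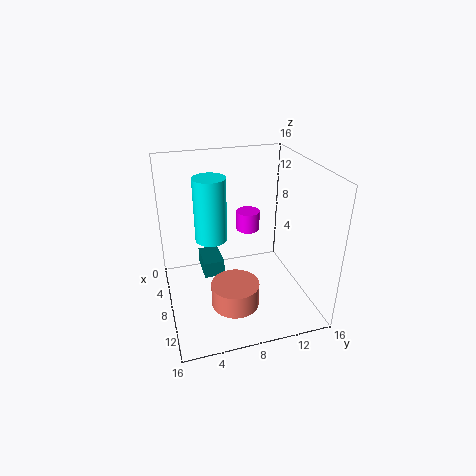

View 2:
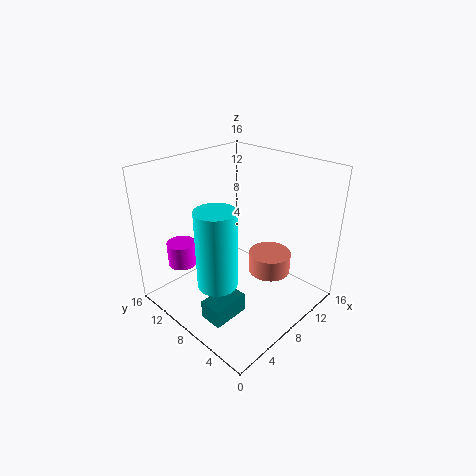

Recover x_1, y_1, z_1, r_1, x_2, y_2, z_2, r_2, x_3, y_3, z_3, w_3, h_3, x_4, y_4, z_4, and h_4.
x_1 = 2.5; y_1 = 11; z_1 = 6; r_1 = 1.5; x_2 = 12; y_2 = 6.5; z_2 = 2.5; r_2 = 2.5; x_3 = 1.5; y_3 = 4.5; z_3 = 1.5; w_3 = 4; h_3 = 2; x_4 = 3; y_4 = 6; z_4 = 5.5; h_4 = 8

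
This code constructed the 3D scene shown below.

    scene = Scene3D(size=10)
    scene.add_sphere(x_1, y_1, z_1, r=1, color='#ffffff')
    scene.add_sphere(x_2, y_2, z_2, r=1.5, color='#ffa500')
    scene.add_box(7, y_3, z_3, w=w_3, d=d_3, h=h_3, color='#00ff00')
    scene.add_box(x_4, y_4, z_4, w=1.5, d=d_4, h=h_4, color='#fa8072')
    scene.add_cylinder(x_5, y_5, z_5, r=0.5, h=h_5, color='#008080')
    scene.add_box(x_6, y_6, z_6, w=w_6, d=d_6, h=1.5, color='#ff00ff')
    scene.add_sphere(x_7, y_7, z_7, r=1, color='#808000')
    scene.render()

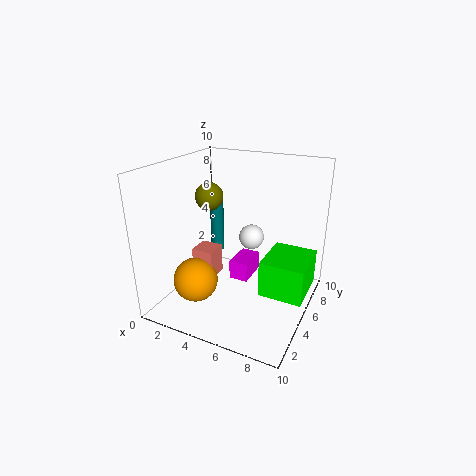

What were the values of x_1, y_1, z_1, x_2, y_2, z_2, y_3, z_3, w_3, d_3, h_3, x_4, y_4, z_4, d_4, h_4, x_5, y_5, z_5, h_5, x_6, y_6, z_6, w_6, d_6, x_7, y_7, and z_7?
x_1 = 4.5, y_1 = 8.5, z_1 = 3.5, x_2 = 3, y_2 = 2.5, z_2 = 2.5, y_3 = 4, z_3 = 1.5, w_3 = 3, d_3 = 3.5, h_3 = 2.5, x_4 = 2.5, y_4 = 3, z_4 = 2.5, d_4 = 1.5, h_4 = 2, x_5 = 2.5, y_5 = 6.5, z_5 = 3, h_5 = 4, x_6 = 3.5, y_6 = 6.5, z_6 = 0.5, w_6 = 1.5, d_6 = 2.5, x_7 = 2.5, y_7 = 5.5, z_7 = 7.5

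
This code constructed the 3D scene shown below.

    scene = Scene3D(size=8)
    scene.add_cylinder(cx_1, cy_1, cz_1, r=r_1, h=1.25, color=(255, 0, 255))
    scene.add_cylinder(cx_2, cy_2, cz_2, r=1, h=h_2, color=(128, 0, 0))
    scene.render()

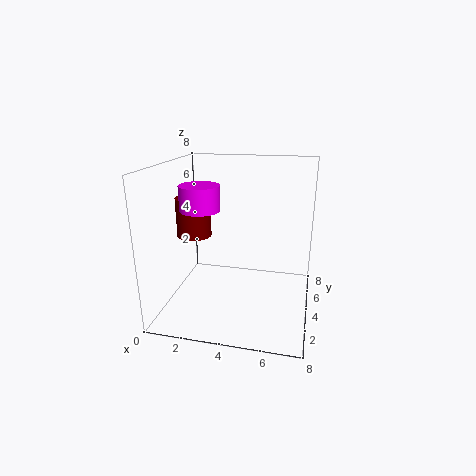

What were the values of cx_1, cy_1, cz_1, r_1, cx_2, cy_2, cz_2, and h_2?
cx_1 = 2.5; cy_1 = 2.25; cz_1 = 6; r_1 = 1; cx_2 = 1.25; cy_2 = 4.5; cz_2 = 3.75; h_2 = 2.25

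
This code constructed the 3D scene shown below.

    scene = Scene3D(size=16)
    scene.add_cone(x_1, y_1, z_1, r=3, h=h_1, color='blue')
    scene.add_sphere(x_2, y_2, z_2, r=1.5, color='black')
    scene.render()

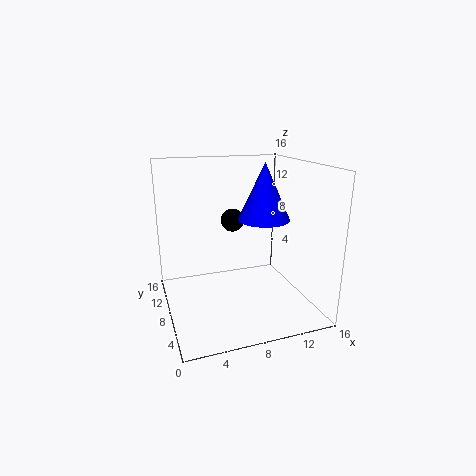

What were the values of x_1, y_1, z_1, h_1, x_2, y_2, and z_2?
x_1 = 11.5
y_1 = 9
z_1 = 9.5
h_1 = 6.5
x_2 = 9.5
y_2 = 14.5
z_2 = 8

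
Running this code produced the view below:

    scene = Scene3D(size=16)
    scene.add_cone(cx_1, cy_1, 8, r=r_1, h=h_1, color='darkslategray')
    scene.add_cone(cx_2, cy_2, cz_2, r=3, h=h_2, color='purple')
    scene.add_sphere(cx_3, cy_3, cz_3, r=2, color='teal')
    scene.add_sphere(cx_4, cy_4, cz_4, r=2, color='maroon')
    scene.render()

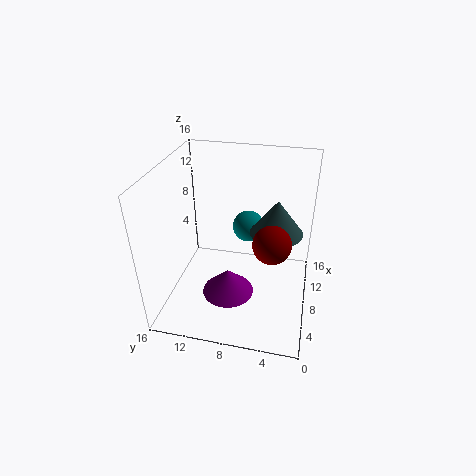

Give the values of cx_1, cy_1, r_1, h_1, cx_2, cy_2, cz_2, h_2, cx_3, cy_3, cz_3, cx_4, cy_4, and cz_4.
cx_1 = 10, cy_1 = 4, r_1 = 3, h_1 = 4, cx_2 = 7, cy_2 = 9, cz_2 = 1, h_2 = 3, cx_3 = 14, cy_3 = 8, cz_3 = 6, cx_4 = 6, cy_4 = 4, cz_4 = 9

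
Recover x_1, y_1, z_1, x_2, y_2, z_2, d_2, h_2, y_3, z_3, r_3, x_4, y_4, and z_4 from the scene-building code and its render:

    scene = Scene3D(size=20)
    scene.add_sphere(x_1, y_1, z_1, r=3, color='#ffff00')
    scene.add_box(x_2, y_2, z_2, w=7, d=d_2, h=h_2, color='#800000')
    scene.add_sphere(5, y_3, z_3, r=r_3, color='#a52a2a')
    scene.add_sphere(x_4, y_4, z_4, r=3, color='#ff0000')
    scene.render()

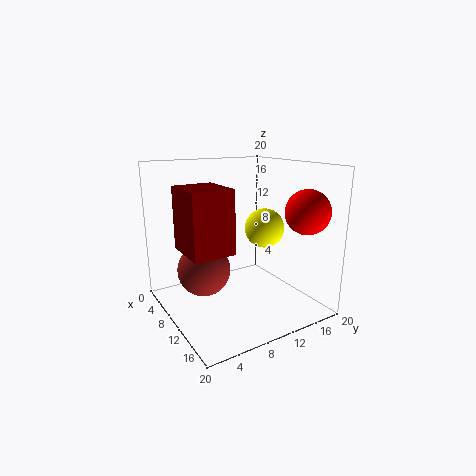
x_1 = 8, y_1 = 16, z_1 = 10, x_2 = 4, y_2 = 3, z_2 = 8, d_2 = 6, h_2 = 9, y_3 = 7, z_3 = 4, r_3 = 4, x_4 = 16, y_4 = 17, z_4 = 14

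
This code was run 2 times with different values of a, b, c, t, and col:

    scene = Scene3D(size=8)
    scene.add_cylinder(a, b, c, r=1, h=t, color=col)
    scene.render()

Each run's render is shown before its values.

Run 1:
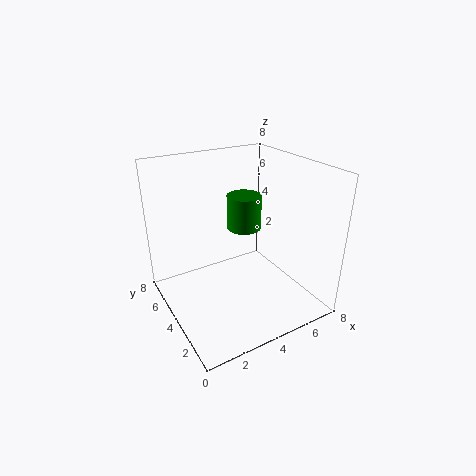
a = 5
b = 5
c = 4
t = 2
col = 'green'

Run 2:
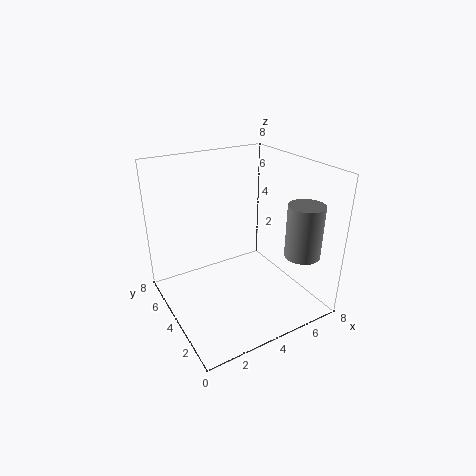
a = 7
b = 2
c = 3
t = 3
col = 'gray'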